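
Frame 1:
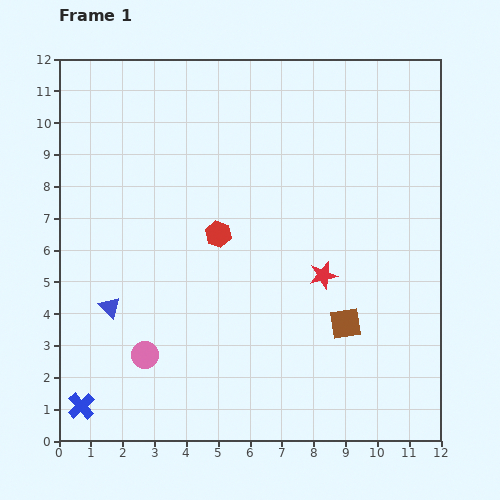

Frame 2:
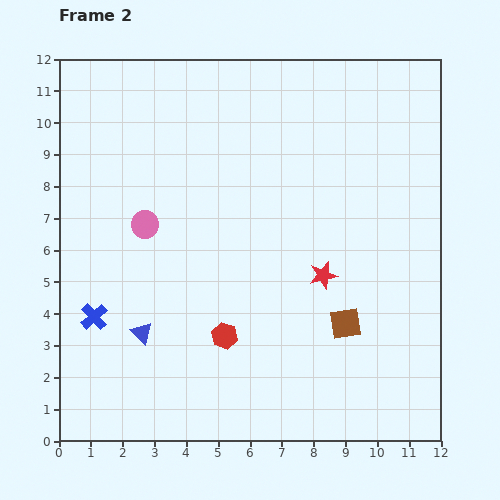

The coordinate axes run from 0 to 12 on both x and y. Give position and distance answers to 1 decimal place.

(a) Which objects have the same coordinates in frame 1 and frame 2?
the red star, the brown square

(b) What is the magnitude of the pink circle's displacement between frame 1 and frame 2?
4.1

The pink circle moved from (2.7, 2.7) to (2.7, 6.8), a distance of √(0.0² + 4.1²) ≈ 4.1.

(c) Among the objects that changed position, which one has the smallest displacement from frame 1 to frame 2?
the blue triangle

(moved 1.3)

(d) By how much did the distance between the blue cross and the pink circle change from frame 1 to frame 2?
+0.7

Distance in frame 1: 2.6. Distance in frame 2: 3.3.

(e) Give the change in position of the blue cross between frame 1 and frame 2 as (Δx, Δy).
(0.4, 2.8)

The blue cross was at (0.7, 1.1) in frame 1 and (1.1, 3.9) in frame 2.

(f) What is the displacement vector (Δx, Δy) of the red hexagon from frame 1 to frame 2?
(0.2, -3.2)

The red hexagon was at (5.0, 6.5) in frame 1 and (5.2, 3.3) in frame 2.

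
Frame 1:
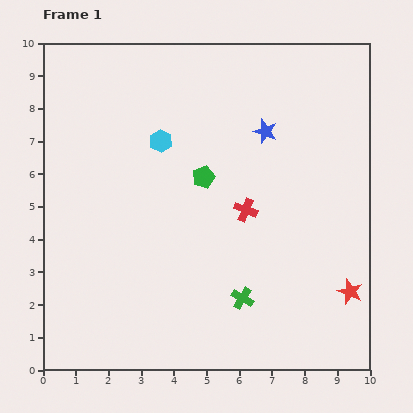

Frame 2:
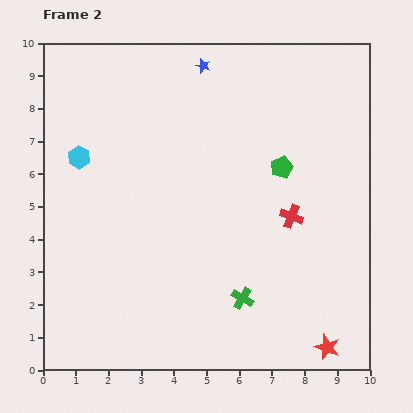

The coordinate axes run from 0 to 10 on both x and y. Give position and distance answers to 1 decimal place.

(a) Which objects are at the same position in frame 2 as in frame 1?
the green cross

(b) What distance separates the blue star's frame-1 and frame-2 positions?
2.8

The blue star moved from (6.8, 7.3) to (4.9, 9.3), a distance of √(1.9² + 2.0²) ≈ 2.8.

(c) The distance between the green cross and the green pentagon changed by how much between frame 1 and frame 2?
+0.3

Distance in frame 1: 3.9. Distance in frame 2: 4.2.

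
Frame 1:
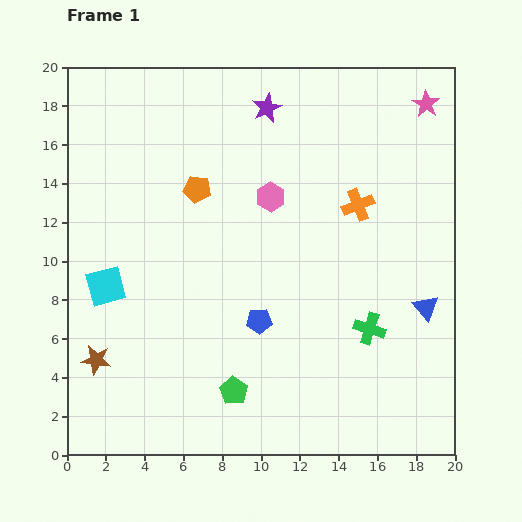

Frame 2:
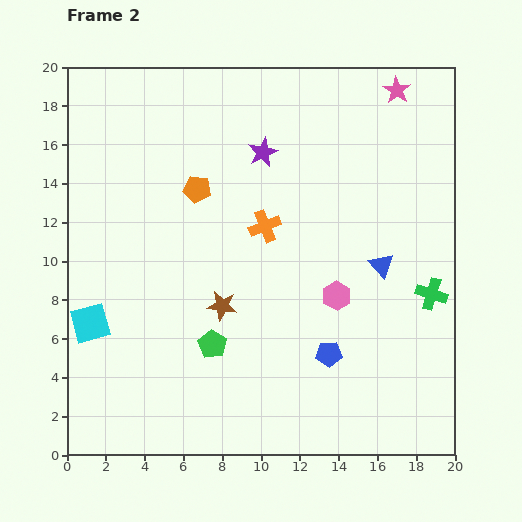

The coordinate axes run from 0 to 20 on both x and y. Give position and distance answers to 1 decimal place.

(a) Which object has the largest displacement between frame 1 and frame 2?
the brown star

(moved 7.1; next 6.1)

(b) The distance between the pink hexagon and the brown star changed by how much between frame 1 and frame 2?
-6.4

Distance in frame 1: 12.3. Distance in frame 2: 5.9.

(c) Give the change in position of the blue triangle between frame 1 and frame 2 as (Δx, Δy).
(-2.3, 2.2)

The blue triangle was at (18.5, 7.6) in frame 1 and (16.2, 9.8) in frame 2.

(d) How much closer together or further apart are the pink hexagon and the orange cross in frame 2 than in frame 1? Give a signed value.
+0.7

Distance in frame 1: 4.5. Distance in frame 2: 5.2.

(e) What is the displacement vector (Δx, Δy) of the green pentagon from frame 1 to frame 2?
(-1.1, 2.4)

The green pentagon was at (8.6, 3.3) in frame 1 and (7.5, 5.7) in frame 2.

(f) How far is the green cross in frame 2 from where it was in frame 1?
3.7

The green cross moved from (15.6, 6.5) to (18.8, 8.3), a distance of √(3.2² + 1.8²) ≈ 3.7.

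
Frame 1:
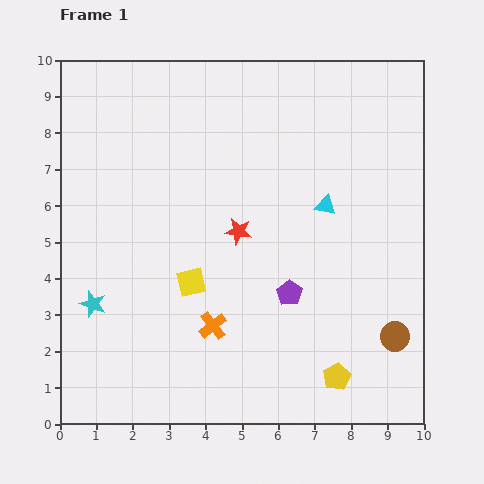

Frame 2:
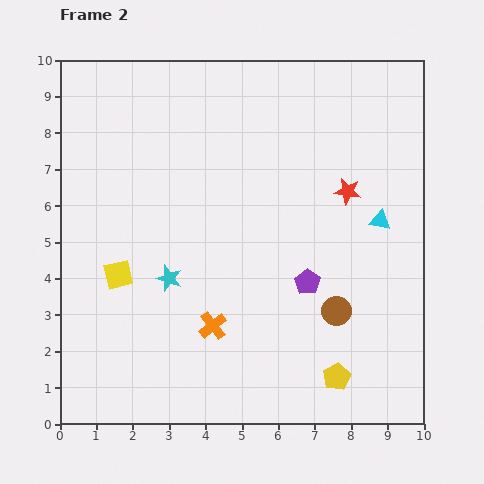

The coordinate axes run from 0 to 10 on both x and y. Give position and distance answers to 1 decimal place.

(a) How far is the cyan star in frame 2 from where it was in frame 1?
2.2

The cyan star moved from (0.9, 3.3) to (3.0, 4.0), a distance of √(2.1² + 0.7²) ≈ 2.2.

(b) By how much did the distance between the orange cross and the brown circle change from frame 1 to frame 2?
-1.6

Distance in frame 1: 5.0. Distance in frame 2: 3.4.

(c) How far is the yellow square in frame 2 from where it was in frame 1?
2.0

The yellow square moved from (3.6, 3.9) to (1.6, 4.1), a distance of √(2.0² + 0.2²) ≈ 2.0.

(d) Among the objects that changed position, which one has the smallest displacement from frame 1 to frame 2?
the purple pentagon

(moved 0.6)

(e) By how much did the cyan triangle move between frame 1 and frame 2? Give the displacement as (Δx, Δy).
(1.5, -0.4)

The cyan triangle was at (7.3, 6.0) in frame 1 and (8.8, 5.6) in frame 2.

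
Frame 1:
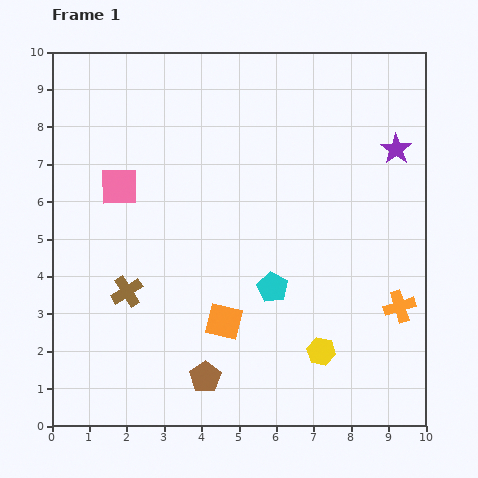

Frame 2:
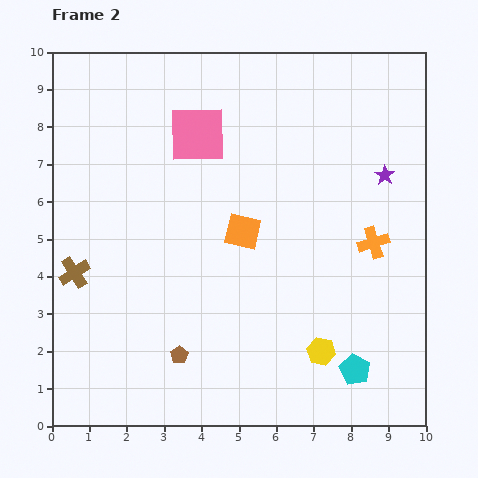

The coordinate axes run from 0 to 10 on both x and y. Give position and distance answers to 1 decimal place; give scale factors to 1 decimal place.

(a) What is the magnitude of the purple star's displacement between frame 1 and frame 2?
0.8

The purple star moved from (9.2, 7.4) to (8.9, 6.7), a distance of √(0.3² + 0.7²) ≈ 0.8.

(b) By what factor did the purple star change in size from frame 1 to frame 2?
0.6×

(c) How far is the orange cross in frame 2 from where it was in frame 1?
1.8

The orange cross moved from (9.3, 3.2) to (8.6, 4.9), a distance of √(0.7² + 1.7²) ≈ 1.8.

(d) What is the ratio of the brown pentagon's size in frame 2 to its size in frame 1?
0.6×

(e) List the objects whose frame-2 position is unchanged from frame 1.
the yellow hexagon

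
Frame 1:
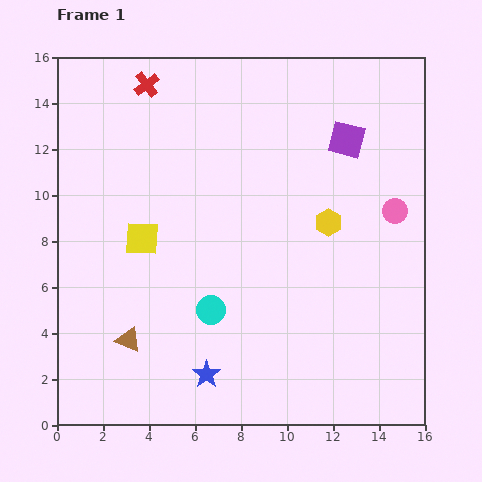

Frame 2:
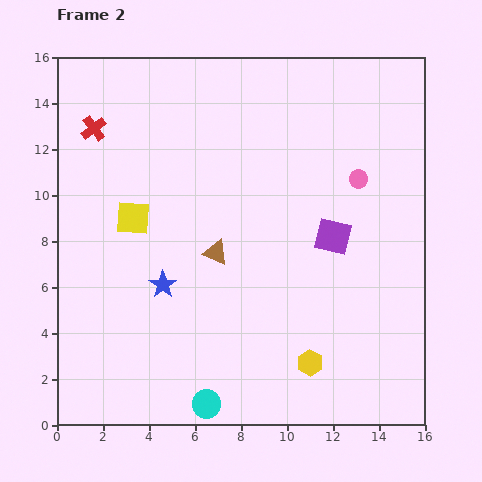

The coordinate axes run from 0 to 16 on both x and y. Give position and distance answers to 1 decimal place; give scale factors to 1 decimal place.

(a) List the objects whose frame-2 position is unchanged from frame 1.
none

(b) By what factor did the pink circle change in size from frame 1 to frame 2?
0.7×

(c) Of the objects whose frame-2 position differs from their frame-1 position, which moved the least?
the yellow square

(moved 1.0)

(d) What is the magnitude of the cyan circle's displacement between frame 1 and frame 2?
4.1

The cyan circle moved from (6.7, 5.0) to (6.5, 0.9), a distance of √(0.2² + 4.1²) ≈ 4.1.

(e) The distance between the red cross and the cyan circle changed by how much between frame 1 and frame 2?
+2.8

Distance in frame 1: 10.2. Distance in frame 2: 13.0.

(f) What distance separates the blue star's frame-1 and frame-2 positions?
4.3

The blue star moved from (6.5, 2.2) to (4.6, 6.1), a distance of √(1.9² + 3.9²) ≈ 4.3.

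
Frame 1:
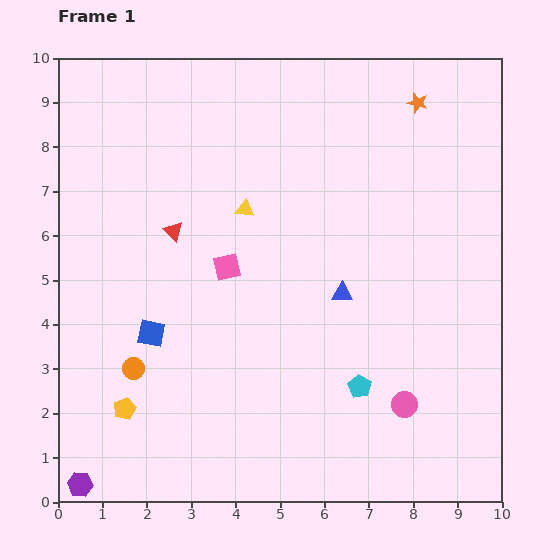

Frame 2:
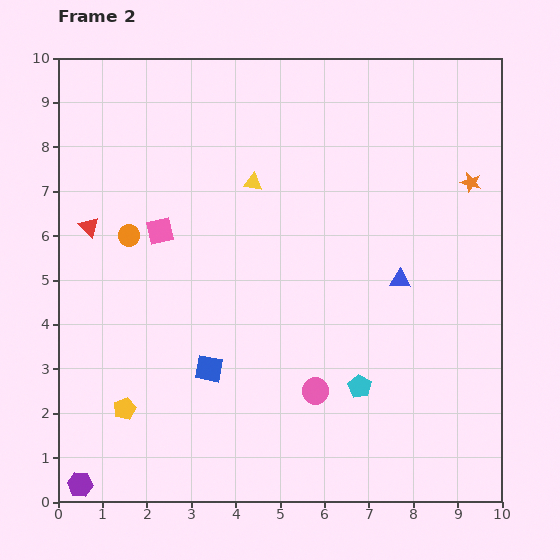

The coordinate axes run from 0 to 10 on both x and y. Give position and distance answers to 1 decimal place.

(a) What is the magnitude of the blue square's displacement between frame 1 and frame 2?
1.5

The blue square moved from (2.1, 3.8) to (3.4, 3.0), a distance of √(1.3² + 0.8²) ≈ 1.5.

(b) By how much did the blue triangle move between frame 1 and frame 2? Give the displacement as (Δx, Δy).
(1.3, 0.3)

The blue triangle was at (6.4, 4.7) in frame 1 and (7.7, 5.0) in frame 2.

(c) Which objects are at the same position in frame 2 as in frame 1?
the purple hexagon, the cyan pentagon, the yellow pentagon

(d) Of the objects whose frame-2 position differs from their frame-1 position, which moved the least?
the yellow triangle

(moved 0.6)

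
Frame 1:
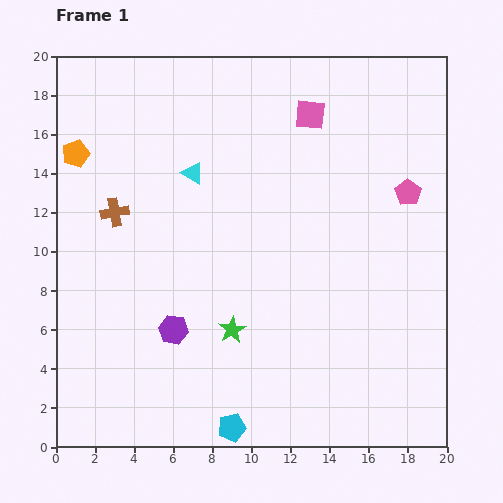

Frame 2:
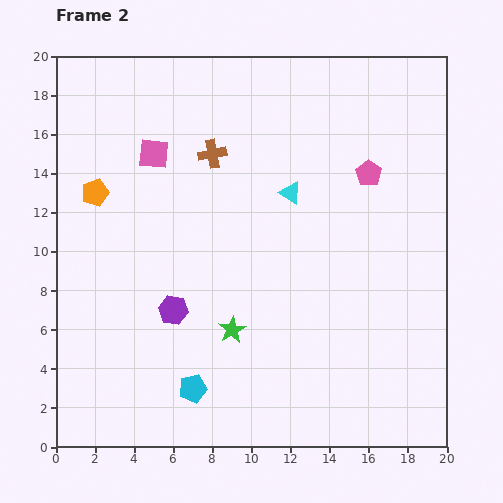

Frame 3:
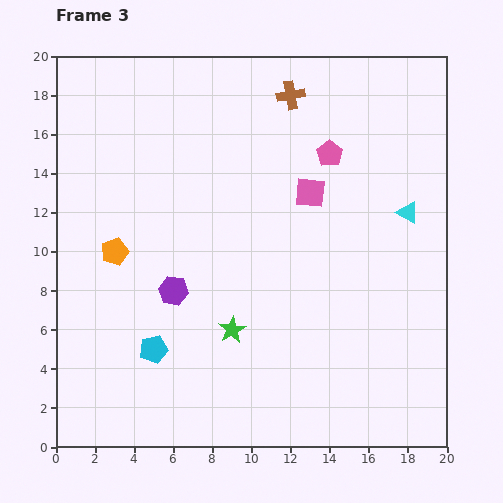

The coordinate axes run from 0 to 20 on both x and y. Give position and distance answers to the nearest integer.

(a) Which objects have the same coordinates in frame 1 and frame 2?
the green star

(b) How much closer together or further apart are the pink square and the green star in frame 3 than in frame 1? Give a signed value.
-4

Distance in frame 1: 12. Distance in frame 3: 8.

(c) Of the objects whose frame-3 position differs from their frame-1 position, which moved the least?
the purple hexagon

(moved 2)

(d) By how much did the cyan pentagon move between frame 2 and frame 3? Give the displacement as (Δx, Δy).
(-2, 2)

The cyan pentagon was at (7, 3) in frame 2 and (5, 5) in frame 3.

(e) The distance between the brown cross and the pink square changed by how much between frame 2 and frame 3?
+2

Distance in frame 2: 3. Distance in frame 3: 5.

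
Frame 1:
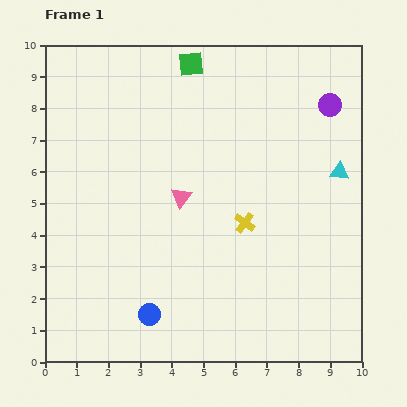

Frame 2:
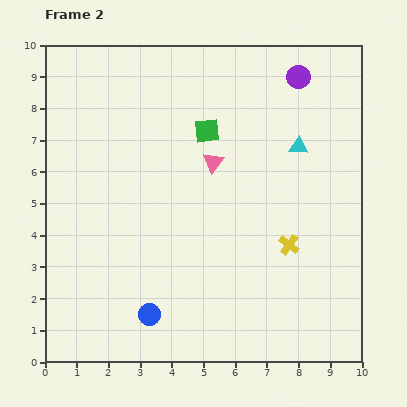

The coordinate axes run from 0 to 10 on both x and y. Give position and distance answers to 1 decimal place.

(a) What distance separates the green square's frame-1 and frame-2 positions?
2.2

The green square moved from (4.6, 9.4) to (5.1, 7.3), a distance of √(0.5² + 2.1²) ≈ 2.2.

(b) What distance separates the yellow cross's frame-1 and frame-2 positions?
1.6

The yellow cross moved from (6.3, 4.4) to (7.7, 3.7), a distance of √(1.4² + 0.7²) ≈ 1.6.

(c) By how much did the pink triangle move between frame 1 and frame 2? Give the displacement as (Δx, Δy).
(1.0, 1.1)

The pink triangle was at (4.3, 5.2) in frame 1 and (5.3, 6.3) in frame 2.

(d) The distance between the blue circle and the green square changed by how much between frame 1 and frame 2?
-1.9

Distance in frame 1: 8.0. Distance in frame 2: 6.1.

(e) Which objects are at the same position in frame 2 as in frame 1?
the blue circle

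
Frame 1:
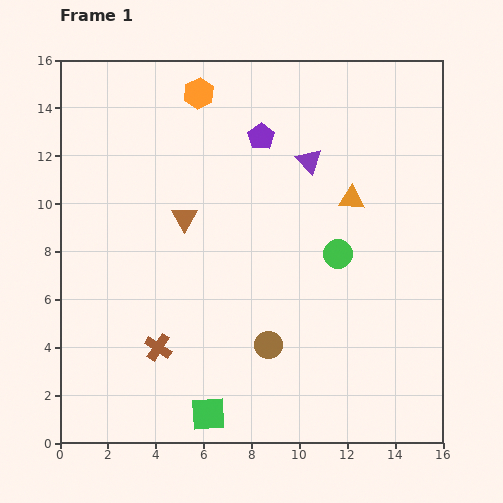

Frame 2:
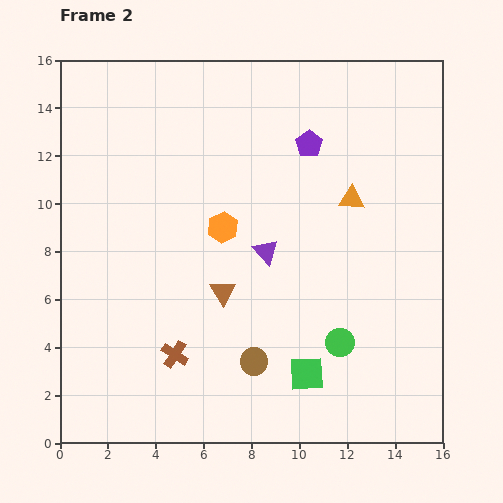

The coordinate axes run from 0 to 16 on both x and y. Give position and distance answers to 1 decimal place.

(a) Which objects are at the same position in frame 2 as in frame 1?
the orange triangle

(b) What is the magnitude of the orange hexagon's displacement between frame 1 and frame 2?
5.7

The orange hexagon moved from (5.8, 14.6) to (6.8, 9.0), a distance of √(1.0² + 5.6²) ≈ 5.7.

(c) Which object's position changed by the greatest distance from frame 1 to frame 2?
the orange hexagon

(moved 5.7; next 4.4)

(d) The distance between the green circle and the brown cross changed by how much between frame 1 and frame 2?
-1.6

Distance in frame 1: 8.5. Distance in frame 2: 6.9.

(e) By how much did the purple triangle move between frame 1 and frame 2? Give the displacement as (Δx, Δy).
(-1.8, -3.8)

The purple triangle was at (10.4, 11.8) in frame 1 and (8.6, 8.0) in frame 2.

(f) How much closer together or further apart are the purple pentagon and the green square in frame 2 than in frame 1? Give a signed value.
-2.2

Distance in frame 1: 11.8. Distance in frame 2: 9.6.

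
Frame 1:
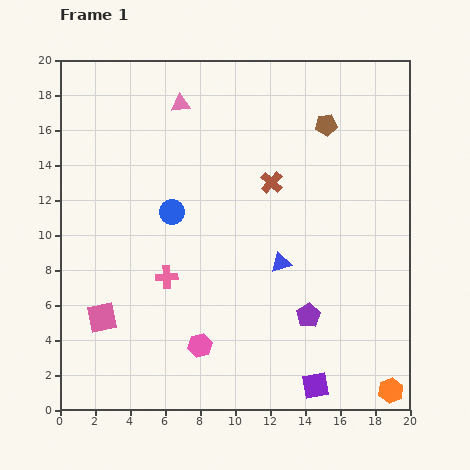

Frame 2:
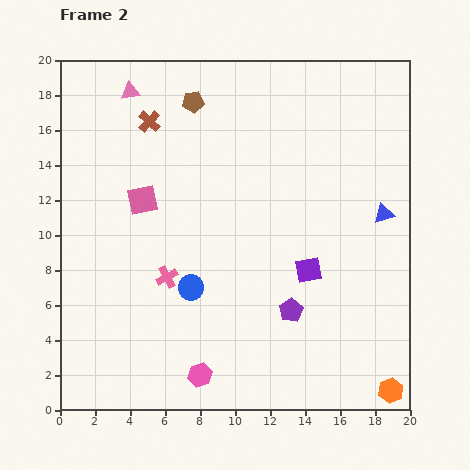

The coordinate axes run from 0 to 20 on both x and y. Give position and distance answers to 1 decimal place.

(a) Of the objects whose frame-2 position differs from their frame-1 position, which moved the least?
the purple pentagon

(moved 1.0)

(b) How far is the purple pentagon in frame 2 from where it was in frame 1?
1.0

The purple pentagon moved from (14.2, 5.4) to (13.2, 5.7), a distance of √(1.0² + 0.3²) ≈ 1.0.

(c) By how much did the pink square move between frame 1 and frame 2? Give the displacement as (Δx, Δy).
(2.3, 6.7)

The pink square was at (2.4, 5.3) in frame 1 and (4.7, 12.0) in frame 2.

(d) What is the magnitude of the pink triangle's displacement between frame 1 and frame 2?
3.0

The pink triangle moved from (6.9, 17.5) to (4.0, 18.2), a distance of √(2.9² + 0.7²) ≈ 3.0.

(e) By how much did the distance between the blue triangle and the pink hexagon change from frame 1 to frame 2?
+7.4

Distance in frame 1: 6.6. Distance in frame 2: 14.0.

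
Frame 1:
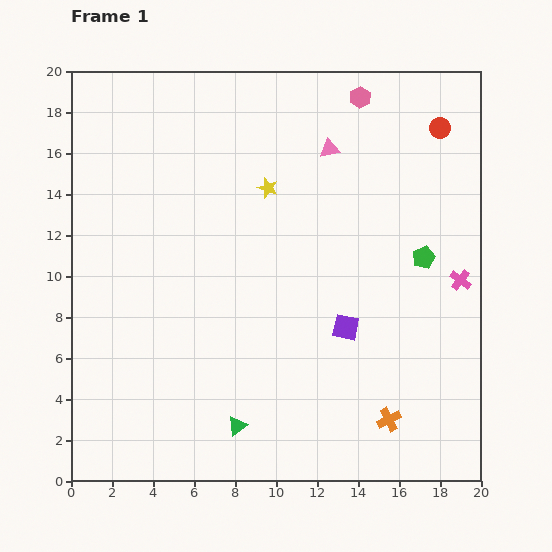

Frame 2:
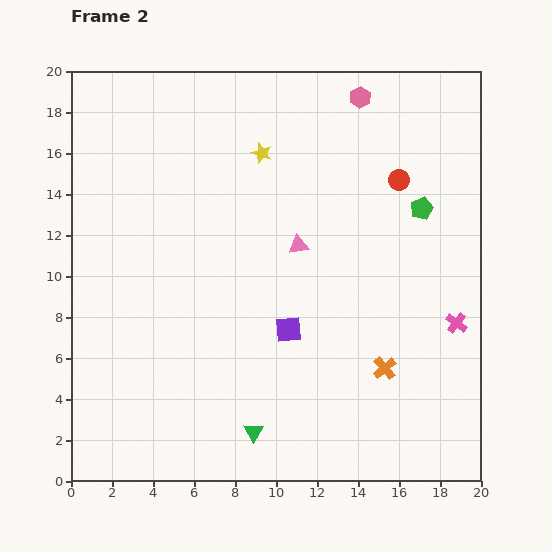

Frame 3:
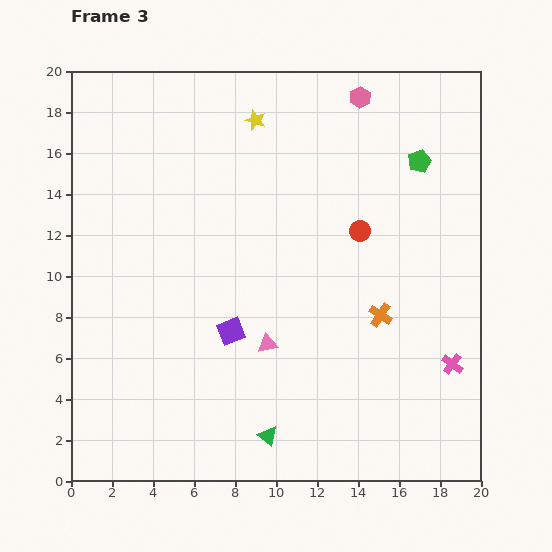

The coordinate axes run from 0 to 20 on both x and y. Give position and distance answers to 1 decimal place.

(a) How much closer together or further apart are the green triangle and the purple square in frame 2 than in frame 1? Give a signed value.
-1.9

Distance in frame 1: 7.2. Distance in frame 2: 5.3.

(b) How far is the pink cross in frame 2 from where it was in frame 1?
2.1

The pink cross moved from (19.0, 9.8) to (18.8, 7.7), a distance of √(0.2² + 2.1²) ≈ 2.1.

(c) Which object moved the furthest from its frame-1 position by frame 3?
the pink triangle

(moved 10.0; next 6.3)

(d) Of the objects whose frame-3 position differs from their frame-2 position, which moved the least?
the green triangle

(moved 0.7)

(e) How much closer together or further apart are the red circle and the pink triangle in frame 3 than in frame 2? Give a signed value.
+1.2

Distance in frame 2: 5.9. Distance in frame 3: 7.1.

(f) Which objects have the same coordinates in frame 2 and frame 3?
the pink hexagon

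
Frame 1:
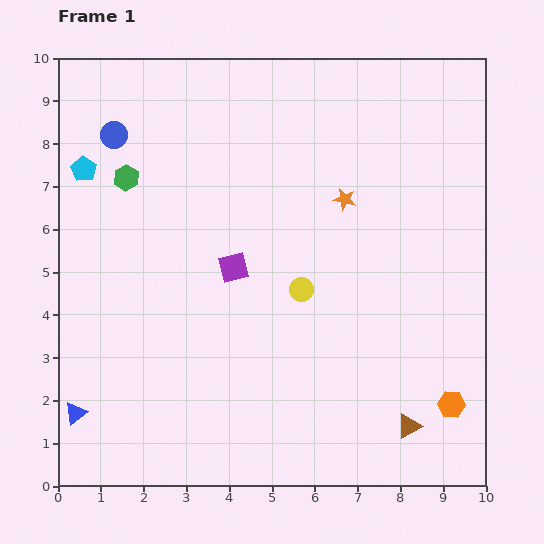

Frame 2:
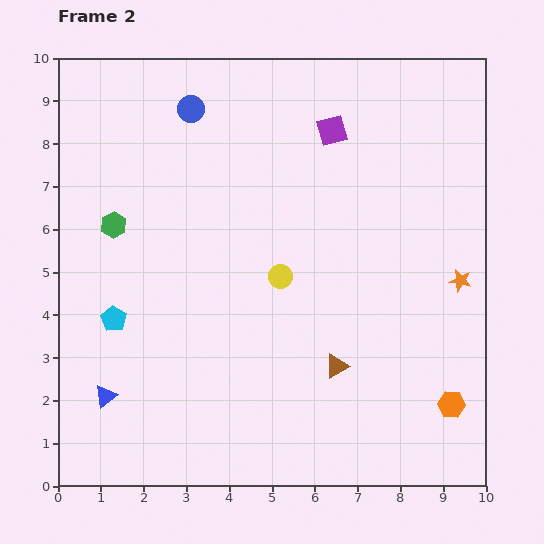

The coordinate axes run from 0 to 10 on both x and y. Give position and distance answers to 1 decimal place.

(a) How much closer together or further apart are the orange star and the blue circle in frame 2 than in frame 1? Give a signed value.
+1.9

Distance in frame 1: 5.6. Distance in frame 2: 7.5.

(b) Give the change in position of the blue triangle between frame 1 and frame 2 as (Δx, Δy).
(0.7, 0.4)

The blue triangle was at (0.4, 1.7) in frame 1 and (1.1, 2.1) in frame 2.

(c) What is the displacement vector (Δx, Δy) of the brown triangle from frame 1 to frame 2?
(-1.7, 1.4)

The brown triangle was at (8.2, 1.4) in frame 1 and (6.5, 2.8) in frame 2.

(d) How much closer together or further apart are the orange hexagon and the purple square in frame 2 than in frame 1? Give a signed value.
+1.0

Distance in frame 1: 6.0. Distance in frame 2: 7.0.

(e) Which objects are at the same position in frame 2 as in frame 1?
the orange hexagon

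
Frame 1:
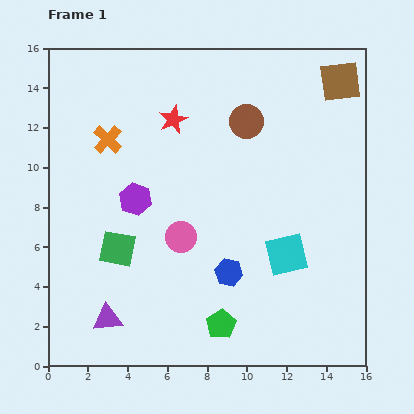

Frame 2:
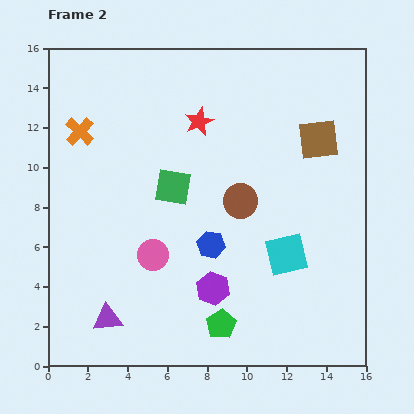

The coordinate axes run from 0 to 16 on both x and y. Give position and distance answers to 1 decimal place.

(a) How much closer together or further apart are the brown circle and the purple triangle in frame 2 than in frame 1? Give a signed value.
-3.2

Distance in frame 1: 12.1. Distance in frame 2: 8.9.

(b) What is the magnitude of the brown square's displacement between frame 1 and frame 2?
3.1

The brown square moved from (14.7, 14.3) to (13.6, 11.4), a distance of √(1.1² + 2.9²) ≈ 3.1.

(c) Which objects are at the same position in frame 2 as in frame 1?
the purple triangle, the cyan square, the green pentagon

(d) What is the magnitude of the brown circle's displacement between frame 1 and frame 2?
4.0

The brown circle moved from (10.0, 12.3) to (9.7, 8.3), a distance of √(0.3² + 4.0²) ≈ 4.0.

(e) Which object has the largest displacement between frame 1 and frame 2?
the purple hexagon

(moved 6.0; next 4.2)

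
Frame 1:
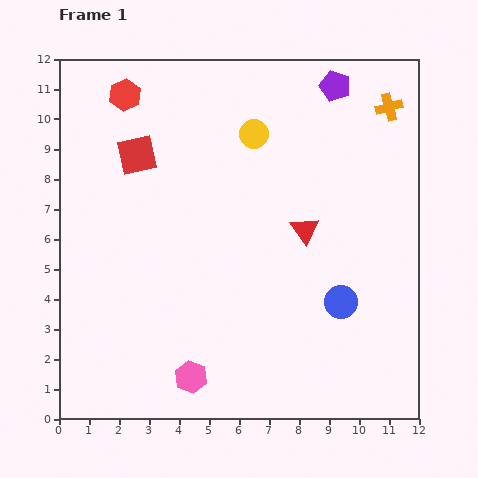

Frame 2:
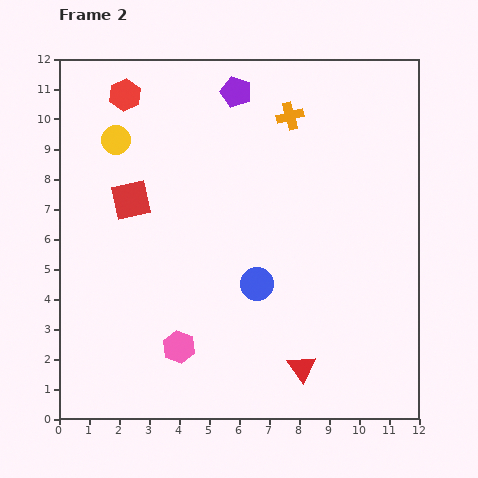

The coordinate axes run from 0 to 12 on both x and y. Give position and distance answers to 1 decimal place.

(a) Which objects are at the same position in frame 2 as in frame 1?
the red hexagon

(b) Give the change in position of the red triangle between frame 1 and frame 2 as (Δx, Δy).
(-0.1, -4.6)

The red triangle was at (8.2, 6.3) in frame 1 and (8.1, 1.7) in frame 2.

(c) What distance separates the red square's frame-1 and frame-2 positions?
1.5

The red square moved from (2.6, 8.8) to (2.4, 7.3), a distance of √(0.2² + 1.5²) ≈ 1.5.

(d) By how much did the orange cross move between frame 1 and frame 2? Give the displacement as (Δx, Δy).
(-3.3, -0.3)

The orange cross was at (11.0, 10.4) in frame 1 and (7.7, 10.1) in frame 2.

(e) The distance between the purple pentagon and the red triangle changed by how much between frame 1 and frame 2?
+4.6

Distance in frame 1: 4.9. Distance in frame 2: 9.5.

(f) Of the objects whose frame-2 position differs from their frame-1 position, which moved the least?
the pink hexagon

(moved 1.1)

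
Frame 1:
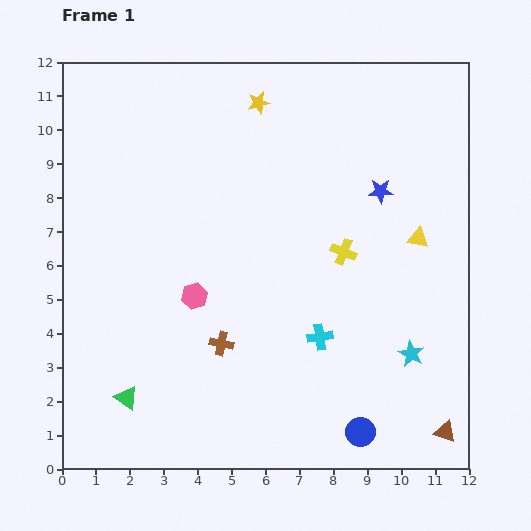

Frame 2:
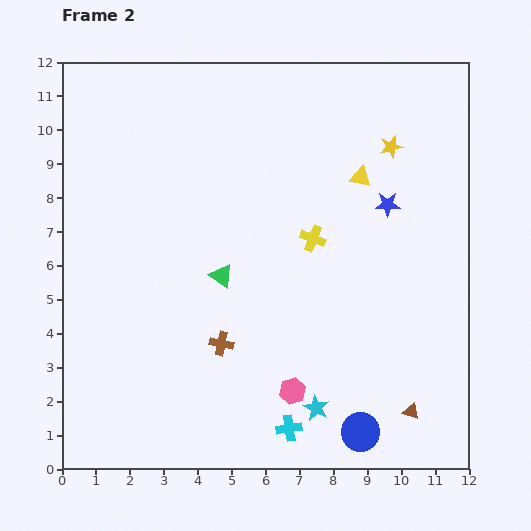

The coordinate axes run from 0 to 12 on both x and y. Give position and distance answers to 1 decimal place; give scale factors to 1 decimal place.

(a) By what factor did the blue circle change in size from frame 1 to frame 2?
1.3×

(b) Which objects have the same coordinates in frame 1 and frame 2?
the brown cross, the blue circle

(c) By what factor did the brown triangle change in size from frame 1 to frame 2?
0.8×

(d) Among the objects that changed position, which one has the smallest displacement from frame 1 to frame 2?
the blue star

(moved 0.4)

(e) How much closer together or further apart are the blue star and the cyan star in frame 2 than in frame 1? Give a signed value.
+1.5

Distance in frame 1: 4.9. Distance in frame 2: 6.4.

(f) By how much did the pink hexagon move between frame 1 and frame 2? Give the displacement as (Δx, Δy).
(2.9, -2.8)

The pink hexagon was at (3.9, 5.1) in frame 1 and (6.8, 2.3) in frame 2.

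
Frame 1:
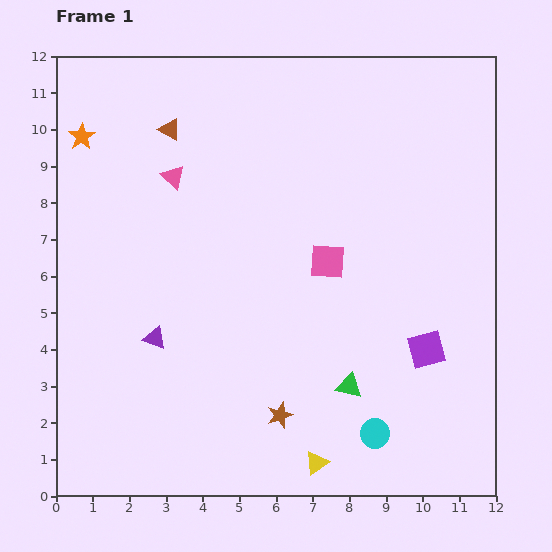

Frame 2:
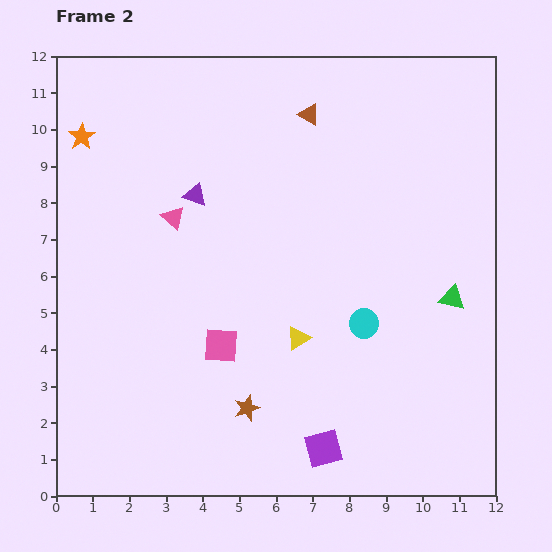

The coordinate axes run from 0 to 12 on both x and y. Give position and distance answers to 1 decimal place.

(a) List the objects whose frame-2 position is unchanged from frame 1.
the orange star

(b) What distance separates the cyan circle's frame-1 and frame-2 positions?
3.0

The cyan circle moved from (8.7, 1.7) to (8.4, 4.7), a distance of √(0.3² + 3.0²) ≈ 3.0.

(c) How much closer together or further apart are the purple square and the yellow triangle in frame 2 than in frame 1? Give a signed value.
-1.2

Distance in frame 1: 4.3. Distance in frame 2: 3.1.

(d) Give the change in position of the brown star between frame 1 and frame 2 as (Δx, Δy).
(-0.9, 0.2)

The brown star was at (6.1, 2.2) in frame 1 and (5.2, 2.4) in frame 2.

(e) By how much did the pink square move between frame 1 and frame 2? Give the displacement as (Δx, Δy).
(-2.9, -2.3)

The pink square was at (7.4, 6.4) in frame 1 and (4.5, 4.1) in frame 2.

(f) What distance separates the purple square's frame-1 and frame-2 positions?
3.9

The purple square moved from (10.1, 4.0) to (7.3, 1.3), a distance of √(2.8² + 2.7²) ≈ 3.9.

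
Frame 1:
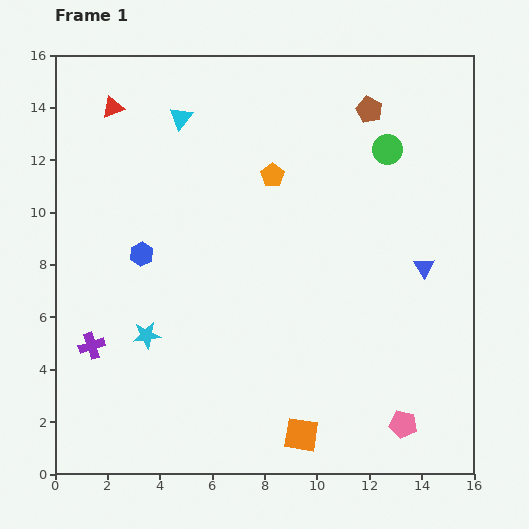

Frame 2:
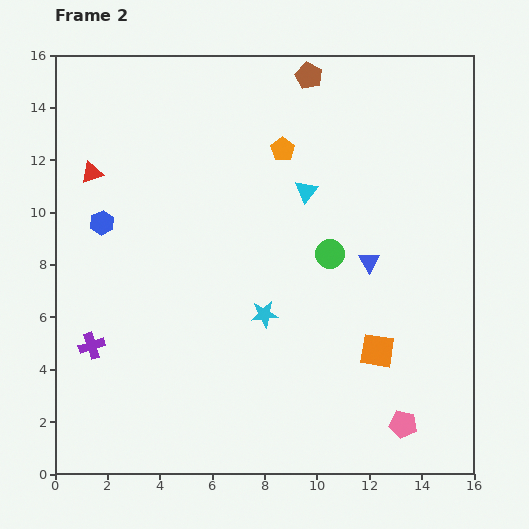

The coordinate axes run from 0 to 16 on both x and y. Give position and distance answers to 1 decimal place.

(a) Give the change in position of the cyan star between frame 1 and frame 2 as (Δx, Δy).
(4.5, 0.8)

The cyan star was at (3.5, 5.3) in frame 1 and (8.0, 6.1) in frame 2.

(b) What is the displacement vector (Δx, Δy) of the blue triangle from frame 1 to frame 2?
(-2.1, 0.2)

The blue triangle was at (14.1, 7.9) in frame 1 and (12.0, 8.1) in frame 2.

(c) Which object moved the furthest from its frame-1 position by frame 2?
the cyan triangle

(moved 5.6; next 4.6)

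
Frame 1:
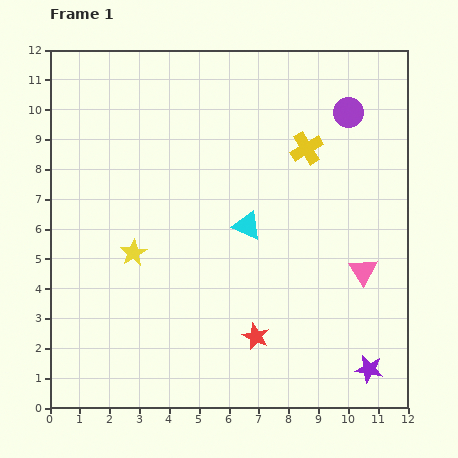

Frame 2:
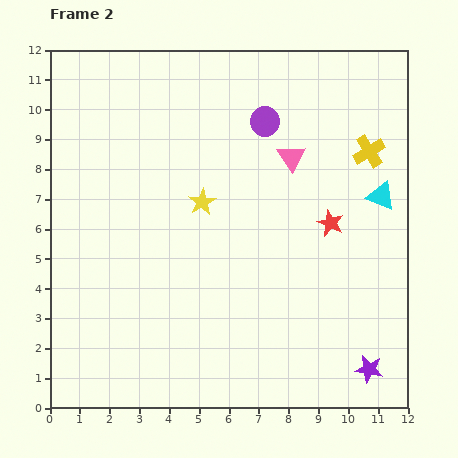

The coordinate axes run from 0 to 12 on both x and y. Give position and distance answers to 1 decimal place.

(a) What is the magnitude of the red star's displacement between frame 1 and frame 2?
4.5

The red star moved from (6.9, 2.4) to (9.4, 6.2), a distance of √(2.5² + 3.8²) ≈ 4.5.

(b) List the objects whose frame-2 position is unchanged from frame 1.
the purple star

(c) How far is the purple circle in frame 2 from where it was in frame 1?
2.8

The purple circle moved from (10.0, 9.9) to (7.2, 9.6), a distance of √(2.8² + 0.3²) ≈ 2.8.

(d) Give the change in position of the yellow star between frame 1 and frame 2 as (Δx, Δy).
(2.3, 1.7)

The yellow star was at (2.8, 5.2) in frame 1 and (5.1, 6.9) in frame 2.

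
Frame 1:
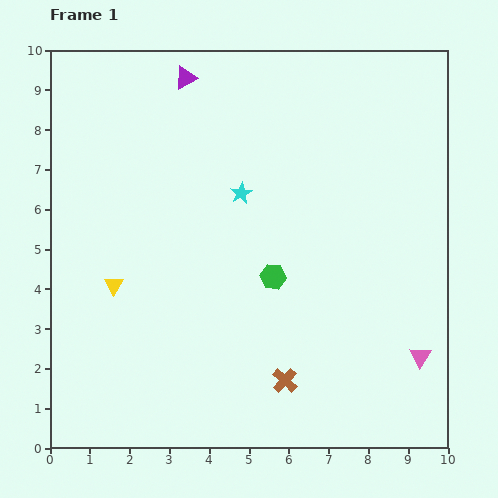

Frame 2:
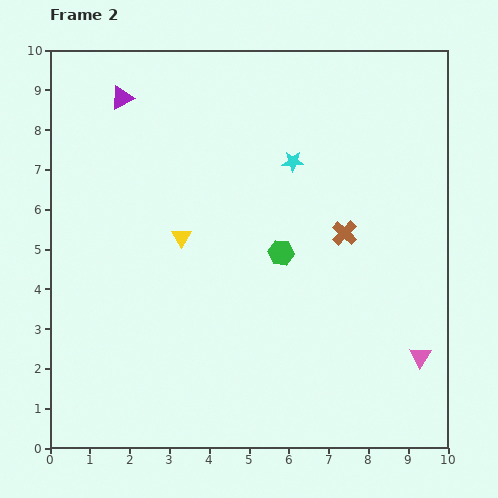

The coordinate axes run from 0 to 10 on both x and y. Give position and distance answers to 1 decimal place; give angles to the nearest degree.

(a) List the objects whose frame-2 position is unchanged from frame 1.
the pink triangle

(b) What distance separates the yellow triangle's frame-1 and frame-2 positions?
2.1

The yellow triangle moved from (1.6, 4.1) to (3.3, 5.3), a distance of √(1.7² + 1.2²) ≈ 2.1.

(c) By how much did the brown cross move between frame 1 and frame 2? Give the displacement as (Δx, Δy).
(1.5, 3.7)

The brown cross was at (5.9, 1.7) in frame 1 and (7.4, 5.4) in frame 2.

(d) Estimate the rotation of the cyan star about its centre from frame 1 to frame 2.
30° clockwise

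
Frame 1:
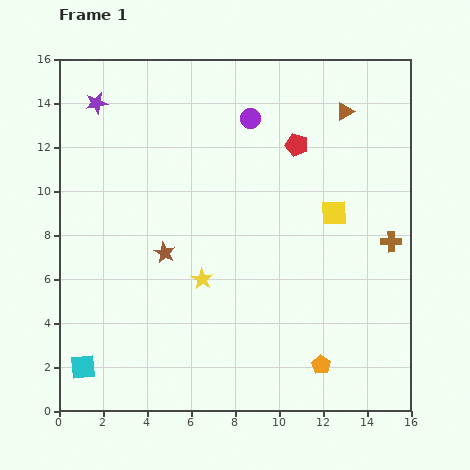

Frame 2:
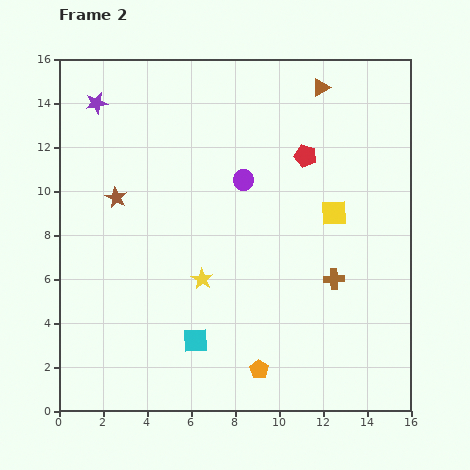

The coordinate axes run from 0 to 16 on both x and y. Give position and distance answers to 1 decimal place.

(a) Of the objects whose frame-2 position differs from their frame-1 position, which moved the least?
the red pentagon

(moved 0.6)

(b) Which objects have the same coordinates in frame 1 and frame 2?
the yellow star, the yellow square, the purple star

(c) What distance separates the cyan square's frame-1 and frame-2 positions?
5.2

The cyan square moved from (1.1, 2.0) to (6.2, 3.2), a distance of √(5.1² + 1.2²) ≈ 5.2.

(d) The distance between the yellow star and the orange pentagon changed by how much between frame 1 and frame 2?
-1.8

Distance in frame 1: 6.7. Distance in frame 2: 4.9.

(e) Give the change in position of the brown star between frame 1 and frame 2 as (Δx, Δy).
(-2.2, 2.5)

The brown star was at (4.8, 7.2) in frame 1 and (2.6, 9.7) in frame 2.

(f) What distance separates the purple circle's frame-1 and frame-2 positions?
2.8

The purple circle moved from (8.7, 13.3) to (8.4, 10.5), a distance of √(0.3² + 2.8²) ≈ 2.8.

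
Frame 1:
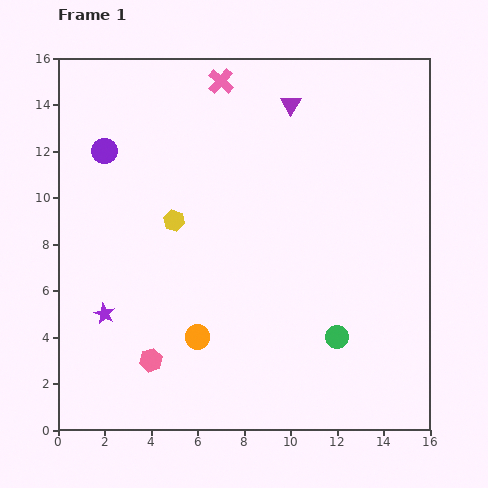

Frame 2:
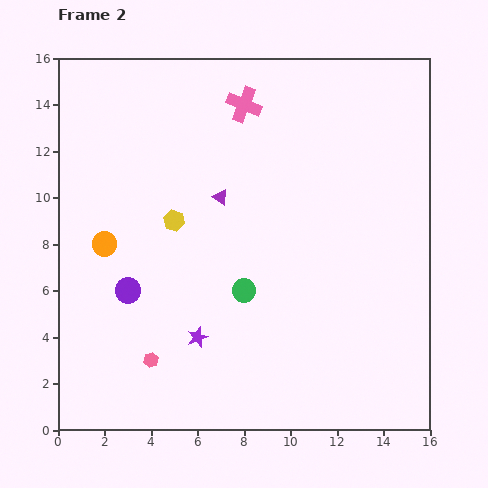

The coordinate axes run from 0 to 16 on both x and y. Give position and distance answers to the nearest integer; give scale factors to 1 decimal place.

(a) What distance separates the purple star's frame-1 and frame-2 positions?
4

The purple star moved from (2, 5) to (6, 4), a distance of √(4² + 1²) ≈ 4.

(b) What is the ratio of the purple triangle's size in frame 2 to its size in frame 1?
0.8×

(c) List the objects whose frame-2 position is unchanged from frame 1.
the pink hexagon, the yellow hexagon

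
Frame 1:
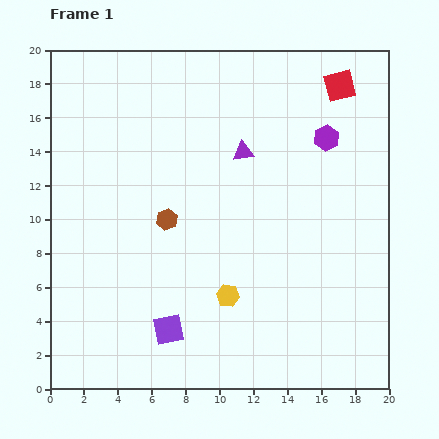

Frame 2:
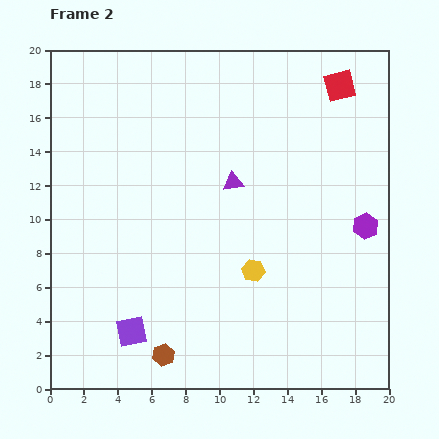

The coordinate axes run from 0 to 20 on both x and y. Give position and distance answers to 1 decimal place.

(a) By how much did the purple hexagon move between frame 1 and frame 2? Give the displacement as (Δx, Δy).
(2.3, -5.2)

The purple hexagon was at (16.3, 14.8) in frame 1 and (18.6, 9.6) in frame 2.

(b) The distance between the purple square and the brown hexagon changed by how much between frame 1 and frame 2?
-4.1

Distance in frame 1: 6.5. Distance in frame 2: 2.4.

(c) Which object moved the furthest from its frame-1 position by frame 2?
the brown hexagon

(moved 8.0; next 5.7)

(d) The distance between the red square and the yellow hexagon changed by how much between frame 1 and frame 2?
-2.0

Distance in frame 1: 14.0. Distance in frame 2: 12.0.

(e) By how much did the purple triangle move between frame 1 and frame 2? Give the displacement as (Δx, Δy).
(-0.6, -1.8)

The purple triangle was at (11.4, 14.0) in frame 1 and (10.8, 12.2) in frame 2.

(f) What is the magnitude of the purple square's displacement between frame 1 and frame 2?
2.2

The purple square moved from (7.0, 3.5) to (4.8, 3.4), a distance of √(2.2² + 0.1²) ≈ 2.2.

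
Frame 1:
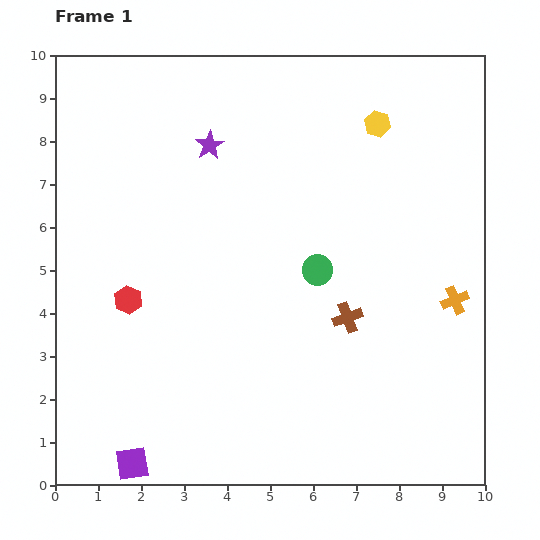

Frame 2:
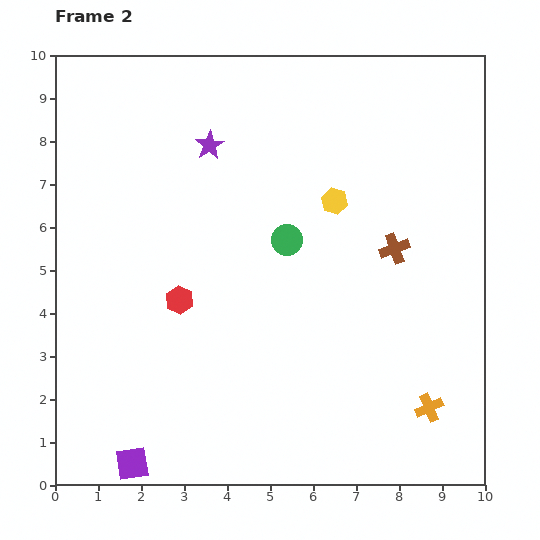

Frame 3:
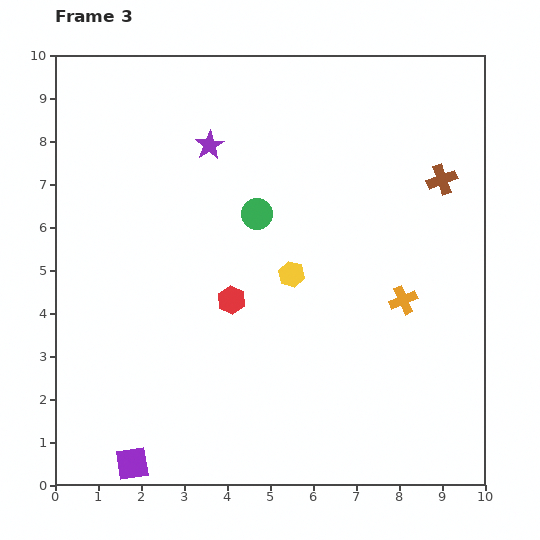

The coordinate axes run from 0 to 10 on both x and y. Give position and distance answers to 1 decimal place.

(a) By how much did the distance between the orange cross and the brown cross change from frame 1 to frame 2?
+1.3

Distance in frame 1: 2.5. Distance in frame 2: 3.8.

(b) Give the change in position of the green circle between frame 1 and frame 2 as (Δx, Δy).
(-0.7, 0.7)

The green circle was at (6.1, 5.0) in frame 1 and (5.4, 5.7) in frame 2.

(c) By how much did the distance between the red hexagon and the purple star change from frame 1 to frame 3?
-0.5

Distance in frame 1: 4.1. Distance in frame 3: 3.6.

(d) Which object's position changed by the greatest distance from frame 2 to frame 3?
the orange cross

(moved 2.6; next 2.0)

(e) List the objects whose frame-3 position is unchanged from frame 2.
the purple star, the purple square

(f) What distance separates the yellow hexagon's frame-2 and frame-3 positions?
2.0

The yellow hexagon moved from (6.5, 6.6) to (5.5, 4.9), a distance of √(1.0² + 1.7²) ≈ 2.0.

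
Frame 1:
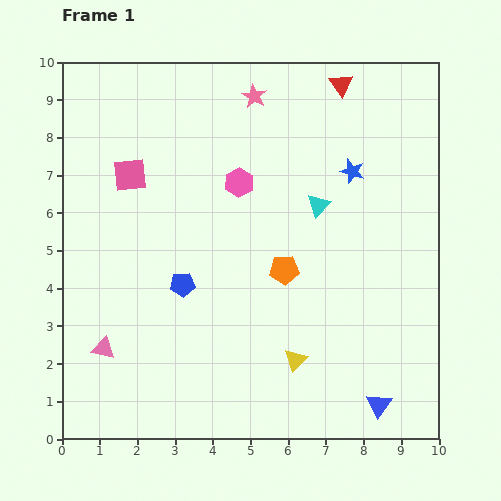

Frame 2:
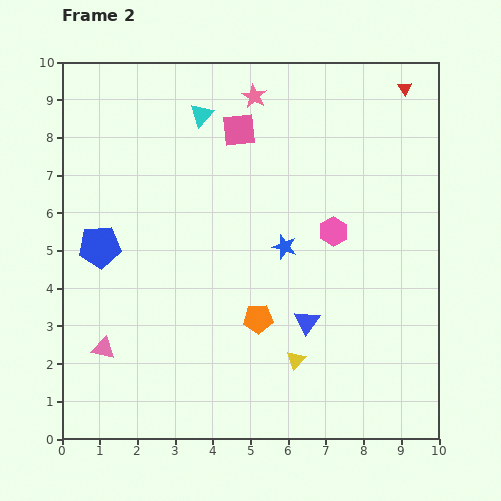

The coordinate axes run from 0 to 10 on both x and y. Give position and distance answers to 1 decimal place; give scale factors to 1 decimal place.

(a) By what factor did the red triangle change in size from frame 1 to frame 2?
0.6×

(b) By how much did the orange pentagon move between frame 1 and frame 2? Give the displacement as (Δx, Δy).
(-0.7, -1.3)

The orange pentagon was at (5.9, 4.5) in frame 1 and (5.2, 3.2) in frame 2.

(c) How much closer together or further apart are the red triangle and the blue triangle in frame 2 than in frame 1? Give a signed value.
-1.9

Distance in frame 1: 8.6. Distance in frame 2: 6.7.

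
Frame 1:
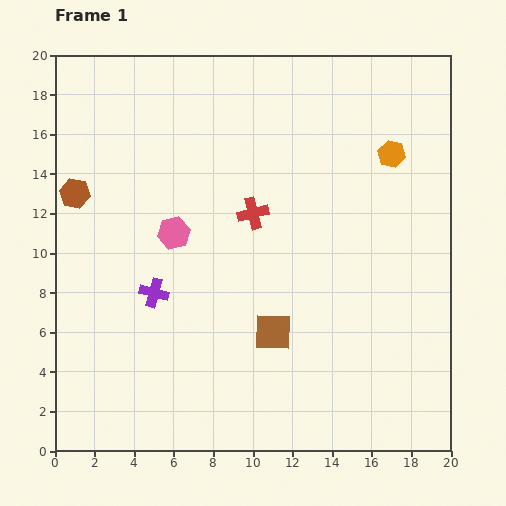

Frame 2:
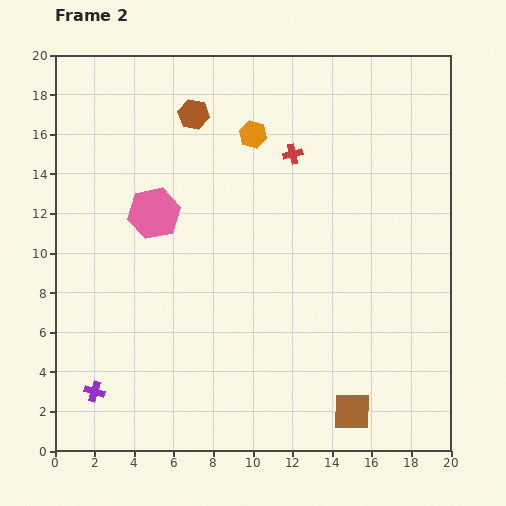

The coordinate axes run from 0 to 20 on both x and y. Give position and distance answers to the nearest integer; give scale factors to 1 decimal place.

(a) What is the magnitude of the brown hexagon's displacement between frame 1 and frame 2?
7

The brown hexagon moved from (1, 13) to (7, 17), a distance of √(6² + 4²) ≈ 7.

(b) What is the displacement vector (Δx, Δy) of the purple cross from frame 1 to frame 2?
(-3, -5)

The purple cross was at (5, 8) in frame 1 and (2, 3) in frame 2.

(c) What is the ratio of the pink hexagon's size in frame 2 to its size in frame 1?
1.6×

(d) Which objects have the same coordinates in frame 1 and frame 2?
none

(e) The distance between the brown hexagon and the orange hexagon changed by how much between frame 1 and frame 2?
-13

Distance in frame 1: 16. Distance in frame 2: 3.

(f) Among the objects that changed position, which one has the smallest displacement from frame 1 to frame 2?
the pink hexagon

(moved 1)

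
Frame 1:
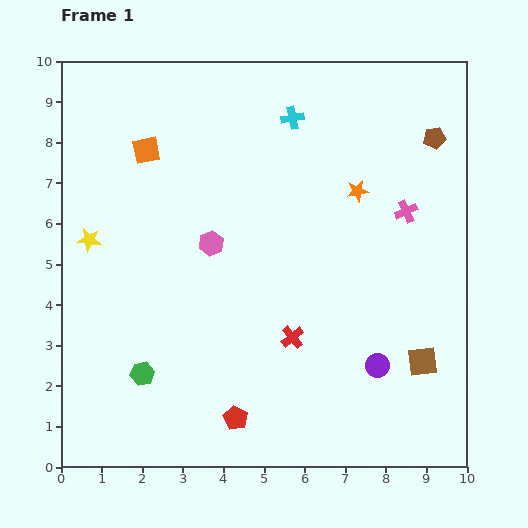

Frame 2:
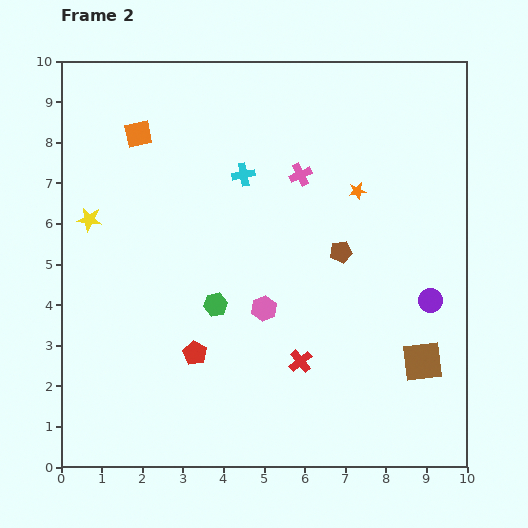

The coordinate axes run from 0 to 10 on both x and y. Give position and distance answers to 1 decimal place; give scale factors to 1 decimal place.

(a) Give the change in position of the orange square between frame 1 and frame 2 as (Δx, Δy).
(-0.2, 0.4)

The orange square was at (2.1, 7.8) in frame 1 and (1.9, 8.2) in frame 2.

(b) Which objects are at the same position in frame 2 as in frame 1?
the brown square, the orange star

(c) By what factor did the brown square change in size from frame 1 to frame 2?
1.4×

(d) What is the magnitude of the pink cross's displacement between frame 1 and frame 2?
2.8

The pink cross moved from (8.5, 6.3) to (5.9, 7.2), a distance of √(2.6² + 0.9²) ≈ 2.8.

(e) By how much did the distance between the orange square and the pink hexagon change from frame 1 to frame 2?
+2.5

Distance in frame 1: 2.8. Distance in frame 2: 5.3.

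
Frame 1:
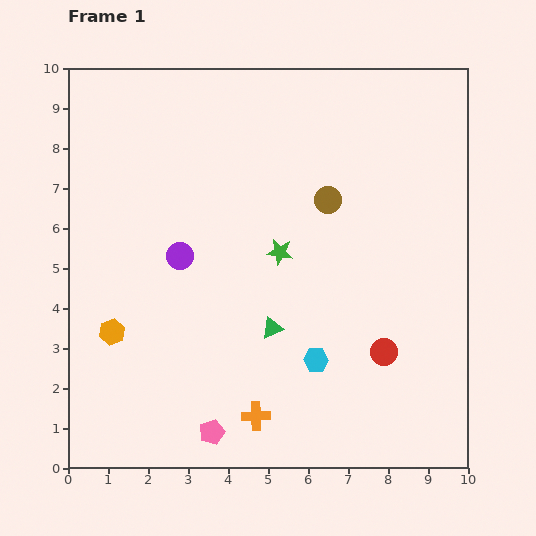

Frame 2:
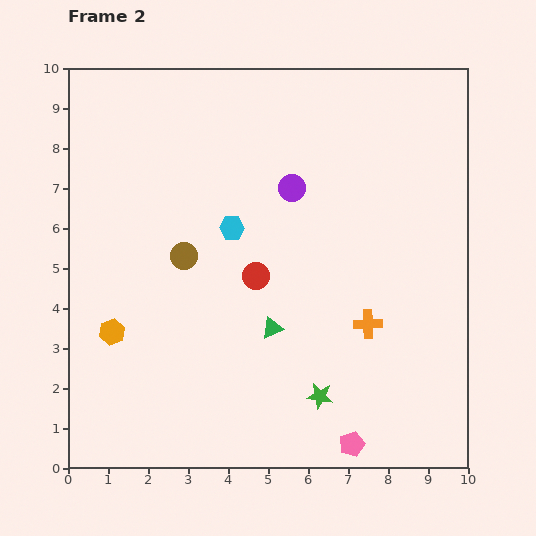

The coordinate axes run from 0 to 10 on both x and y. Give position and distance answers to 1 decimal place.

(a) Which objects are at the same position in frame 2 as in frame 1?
the green triangle, the orange hexagon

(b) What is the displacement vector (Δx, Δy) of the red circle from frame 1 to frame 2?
(-3.2, 1.9)

The red circle was at (7.9, 2.9) in frame 1 and (4.7, 4.8) in frame 2.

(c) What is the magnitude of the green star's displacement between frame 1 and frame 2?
3.7

The green star moved from (5.3, 5.4) to (6.3, 1.8), a distance of √(1.0² + 3.6²) ≈ 3.7.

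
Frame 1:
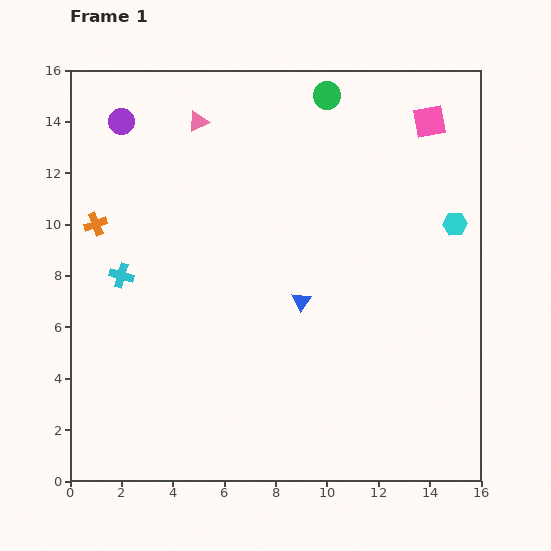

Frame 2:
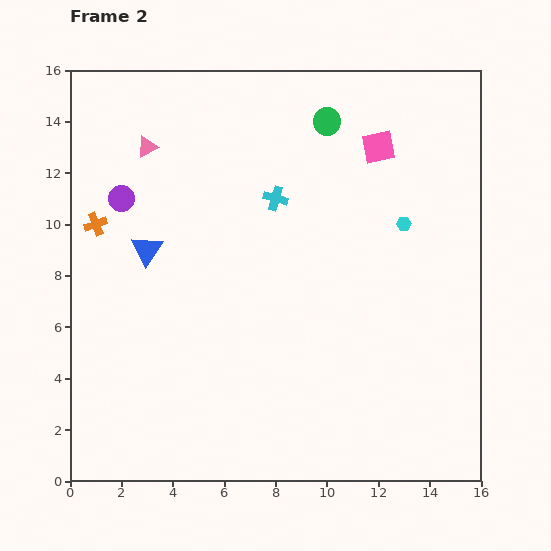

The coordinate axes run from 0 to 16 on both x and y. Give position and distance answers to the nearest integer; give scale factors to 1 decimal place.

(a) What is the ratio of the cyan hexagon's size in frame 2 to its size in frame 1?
0.6×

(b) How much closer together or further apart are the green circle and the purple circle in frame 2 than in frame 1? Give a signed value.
+1

Distance in frame 1: 8. Distance in frame 2: 9.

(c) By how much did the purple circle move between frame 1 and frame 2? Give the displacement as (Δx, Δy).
(0, -3)

The purple circle was at (2, 14) in frame 1 and (2, 11) in frame 2.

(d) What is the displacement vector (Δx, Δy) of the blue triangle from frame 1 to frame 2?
(-6, 2)

The blue triangle was at (9, 7) in frame 1 and (3, 9) in frame 2.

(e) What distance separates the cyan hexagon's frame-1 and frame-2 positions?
2

The cyan hexagon moved from (15, 10) to (13, 10), a distance of √(2² + 0²) ≈ 2.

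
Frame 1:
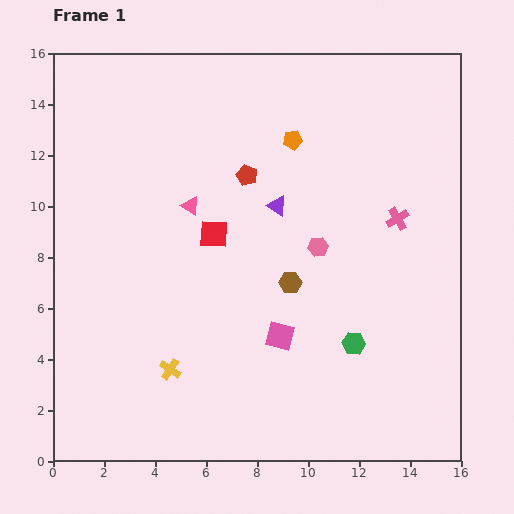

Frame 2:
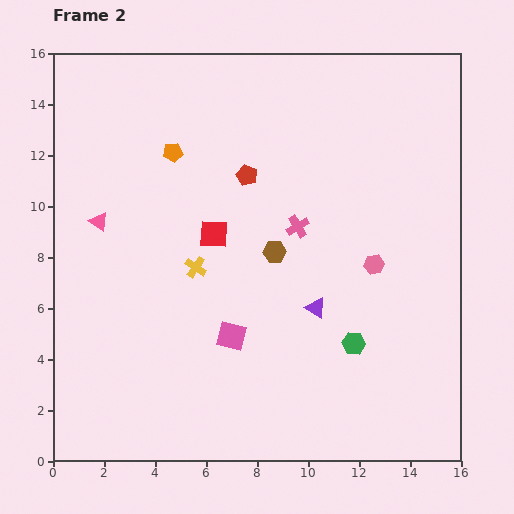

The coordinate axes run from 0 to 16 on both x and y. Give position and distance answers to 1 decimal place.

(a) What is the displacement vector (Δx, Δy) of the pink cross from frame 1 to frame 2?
(-3.9, -0.3)

The pink cross was at (13.5, 9.5) in frame 1 and (9.6, 9.2) in frame 2.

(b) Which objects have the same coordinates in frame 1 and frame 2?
the green hexagon, the red pentagon, the red square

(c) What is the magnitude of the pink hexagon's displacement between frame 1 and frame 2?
2.3

The pink hexagon moved from (10.4, 8.4) to (12.6, 7.7), a distance of √(2.2² + 0.7²) ≈ 2.3.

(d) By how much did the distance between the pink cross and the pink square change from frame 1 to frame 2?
-1.5

Distance in frame 1: 6.5. Distance in frame 2: 5.0.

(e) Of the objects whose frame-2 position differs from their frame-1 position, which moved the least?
the brown hexagon

(moved 1.3)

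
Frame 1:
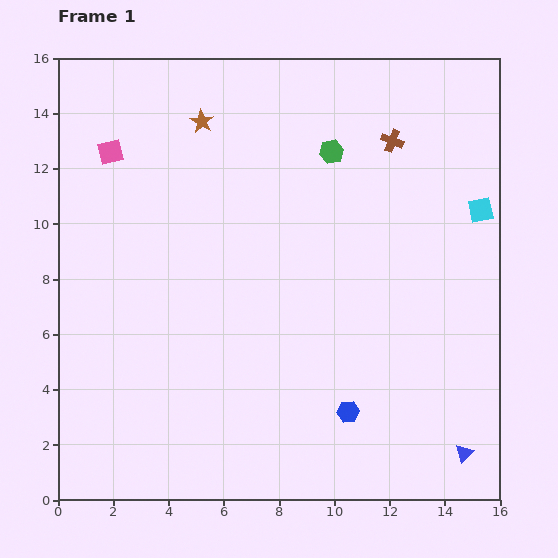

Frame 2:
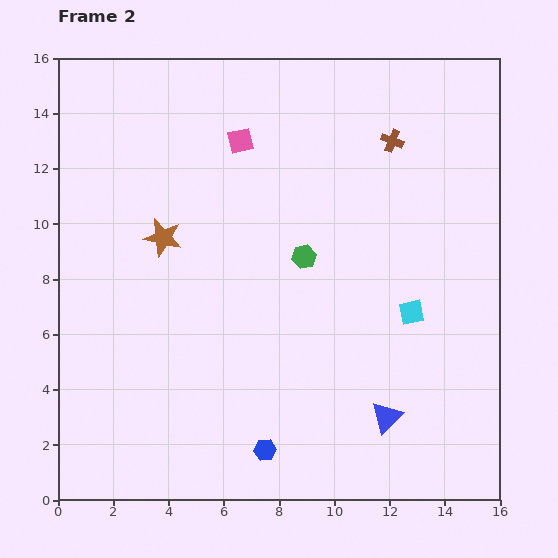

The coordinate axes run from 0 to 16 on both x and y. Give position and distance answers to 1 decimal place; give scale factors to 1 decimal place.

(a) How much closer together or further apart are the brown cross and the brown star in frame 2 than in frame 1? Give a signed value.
+2.1

Distance in frame 1: 6.9. Distance in frame 2: 9.0.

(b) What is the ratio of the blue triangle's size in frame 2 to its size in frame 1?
1.7×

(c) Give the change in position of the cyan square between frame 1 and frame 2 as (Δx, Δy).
(-2.5, -3.7)

The cyan square was at (15.3, 10.5) in frame 1 and (12.8, 6.8) in frame 2.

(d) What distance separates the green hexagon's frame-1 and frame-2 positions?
3.9

The green hexagon moved from (9.9, 12.6) to (8.9, 8.8), a distance of √(1.0² + 3.8²) ≈ 3.9.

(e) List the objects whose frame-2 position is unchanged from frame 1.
the brown cross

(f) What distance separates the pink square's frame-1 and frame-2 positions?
4.7

The pink square moved from (1.9, 12.6) to (6.6, 13.0), a distance of √(4.7² + 0.4²) ≈ 4.7.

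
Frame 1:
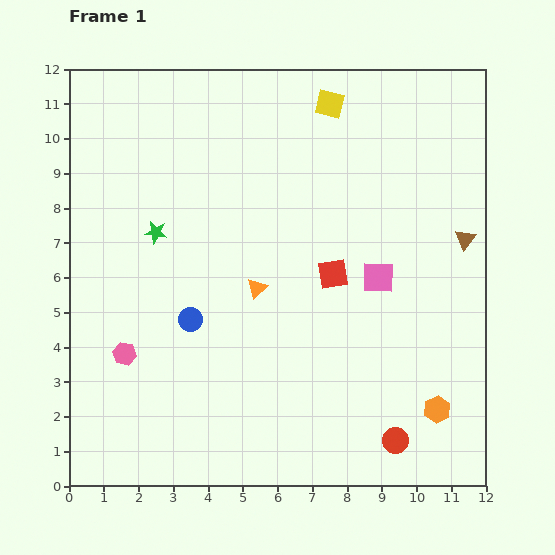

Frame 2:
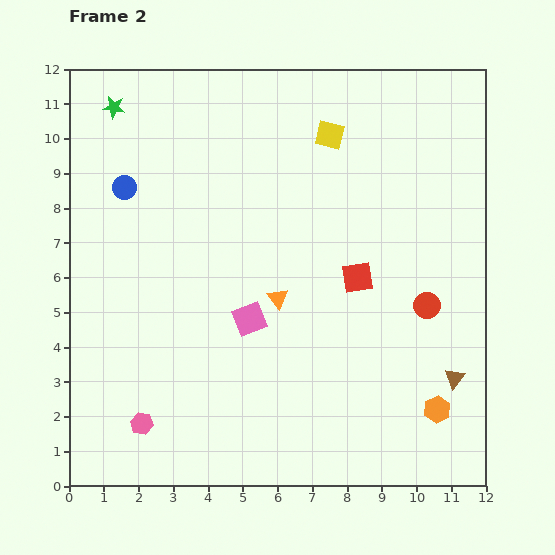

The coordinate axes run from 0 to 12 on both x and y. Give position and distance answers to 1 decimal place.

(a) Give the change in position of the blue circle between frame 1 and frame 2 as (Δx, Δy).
(-1.9, 3.8)

The blue circle was at (3.5, 4.8) in frame 1 and (1.6, 8.6) in frame 2.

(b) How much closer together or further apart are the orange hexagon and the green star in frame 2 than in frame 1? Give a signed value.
+3.1

Distance in frame 1: 9.6. Distance in frame 2: 12.7.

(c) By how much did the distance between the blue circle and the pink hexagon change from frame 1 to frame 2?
+4.7

Distance in frame 1: 2.1. Distance in frame 2: 6.8.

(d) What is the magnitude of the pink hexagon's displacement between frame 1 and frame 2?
2.1

The pink hexagon moved from (1.6, 3.8) to (2.1, 1.8), a distance of √(0.5² + 2.0²) ≈ 2.1.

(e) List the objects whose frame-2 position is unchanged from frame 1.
the orange hexagon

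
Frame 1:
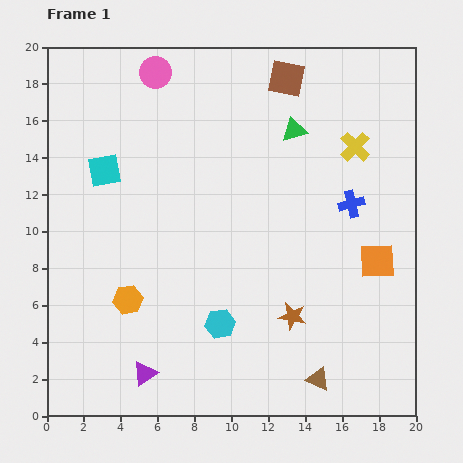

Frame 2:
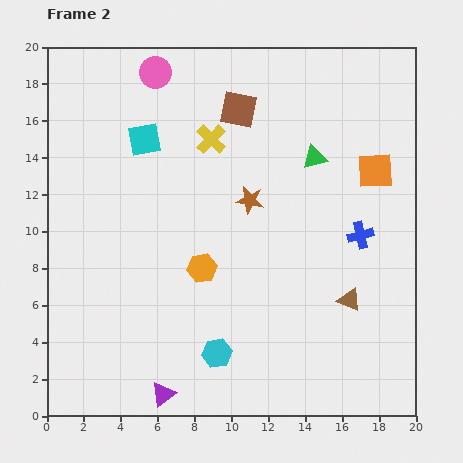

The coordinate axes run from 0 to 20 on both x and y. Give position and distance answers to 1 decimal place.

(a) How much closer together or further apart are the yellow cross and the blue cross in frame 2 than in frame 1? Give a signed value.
+6.5

Distance in frame 1: 3.1. Distance in frame 2: 9.6.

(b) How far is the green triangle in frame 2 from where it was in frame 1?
1.9

The green triangle moved from (13.4, 15.5) to (14.5, 14.0), a distance of √(1.1² + 1.5²) ≈ 1.9.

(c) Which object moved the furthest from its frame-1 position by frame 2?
the yellow cross

(moved 7.8; next 6.7)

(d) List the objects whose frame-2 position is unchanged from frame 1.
the pink circle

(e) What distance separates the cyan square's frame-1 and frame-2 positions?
2.8

The cyan square moved from (3.1, 13.3) to (5.3, 15.0), a distance of √(2.2² + 1.7²) ≈ 2.8.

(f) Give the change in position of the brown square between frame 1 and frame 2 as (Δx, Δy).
(-2.6, -1.7)

The brown square was at (13.0, 18.3) in frame 1 and (10.4, 16.6) in frame 2.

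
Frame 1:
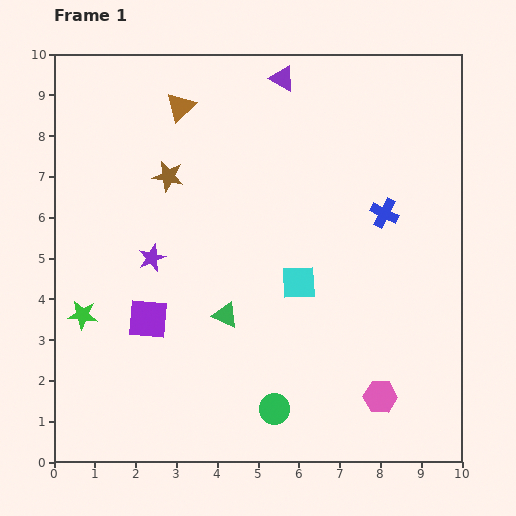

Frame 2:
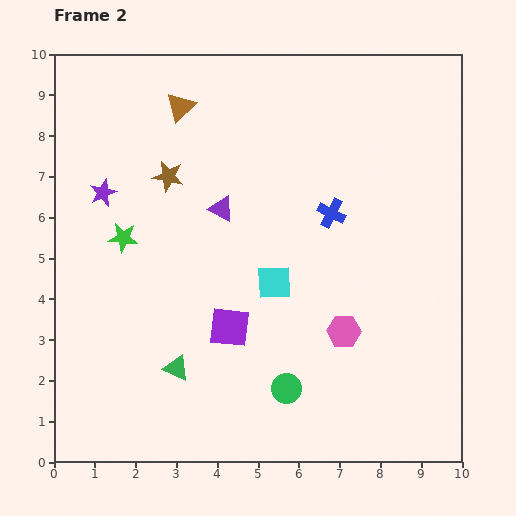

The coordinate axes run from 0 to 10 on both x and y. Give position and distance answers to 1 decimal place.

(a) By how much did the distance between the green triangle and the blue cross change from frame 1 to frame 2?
+0.8

Distance in frame 1: 4.6. Distance in frame 2: 5.4.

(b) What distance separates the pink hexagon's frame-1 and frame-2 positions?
1.8

The pink hexagon moved from (8.0, 1.6) to (7.1, 3.2), a distance of √(0.9² + 1.6²) ≈ 1.8.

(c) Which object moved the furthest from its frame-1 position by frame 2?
the purple triangle

(moved 3.5; next 2.1)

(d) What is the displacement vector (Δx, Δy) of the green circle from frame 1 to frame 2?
(0.3, 0.5)

The green circle was at (5.4, 1.3) in frame 1 and (5.7, 1.8) in frame 2.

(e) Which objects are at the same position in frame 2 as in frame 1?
the brown triangle, the brown star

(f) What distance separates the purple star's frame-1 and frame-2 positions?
2.0

The purple star moved from (2.4, 5.0) to (1.2, 6.6), a distance of √(1.2² + 1.6²) ≈ 2.0.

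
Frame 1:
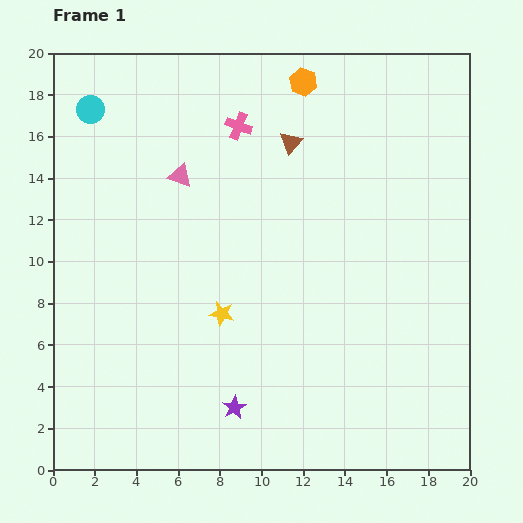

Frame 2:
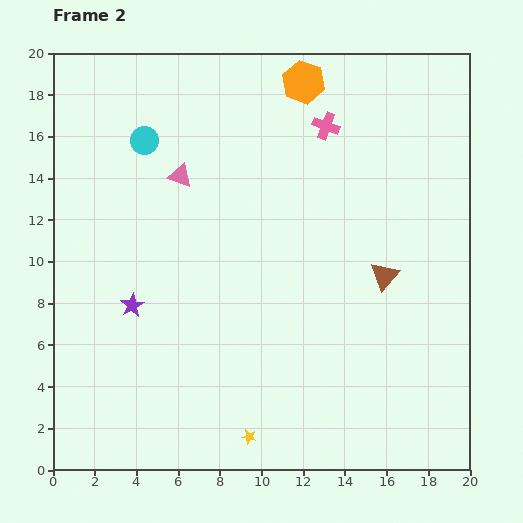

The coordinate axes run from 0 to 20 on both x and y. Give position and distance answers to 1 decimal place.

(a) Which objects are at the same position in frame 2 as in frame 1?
the orange hexagon, the pink triangle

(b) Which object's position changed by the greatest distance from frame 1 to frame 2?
the brown triangle

(moved 7.8; next 6.9)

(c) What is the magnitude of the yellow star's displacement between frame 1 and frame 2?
6.0

The yellow star moved from (8.1, 7.5) to (9.4, 1.6), a distance of √(1.3² + 5.9²) ≈ 6.0.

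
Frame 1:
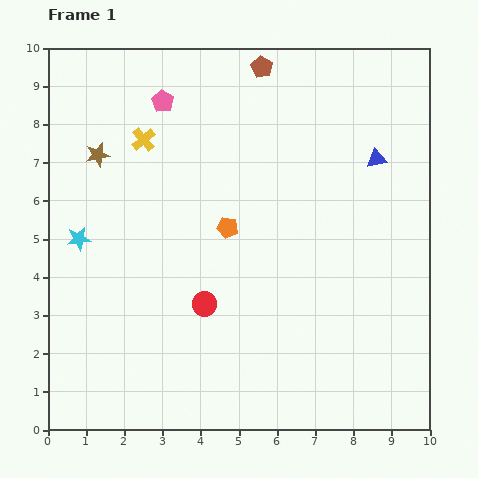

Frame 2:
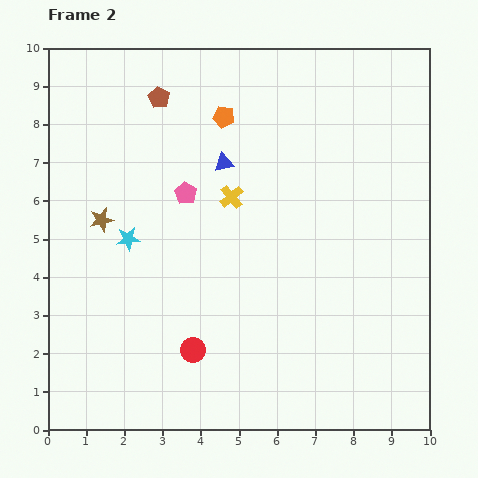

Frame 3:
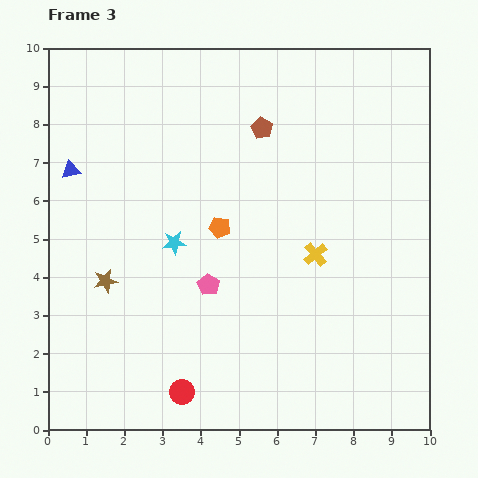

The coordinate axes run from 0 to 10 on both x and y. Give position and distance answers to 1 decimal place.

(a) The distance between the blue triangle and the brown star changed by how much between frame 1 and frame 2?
-3.8

Distance in frame 1: 7.3. Distance in frame 2: 3.5.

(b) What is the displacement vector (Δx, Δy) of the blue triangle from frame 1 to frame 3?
(-8.0, -0.3)

The blue triangle was at (8.6, 7.1) in frame 1 and (0.6, 6.8) in frame 3.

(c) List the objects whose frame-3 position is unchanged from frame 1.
none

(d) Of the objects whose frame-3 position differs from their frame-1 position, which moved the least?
the orange pentagon

(moved 0.2)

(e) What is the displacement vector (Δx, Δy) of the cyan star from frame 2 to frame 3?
(1.2, -0.1)

The cyan star was at (2.1, 5.0) in frame 2 and (3.3, 4.9) in frame 3.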